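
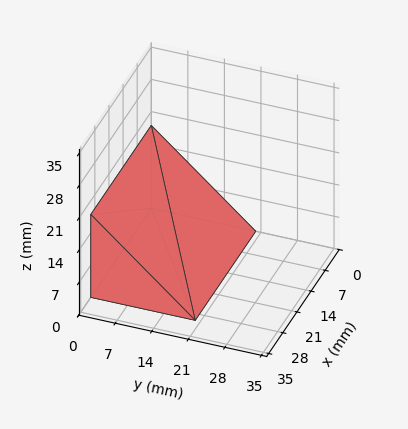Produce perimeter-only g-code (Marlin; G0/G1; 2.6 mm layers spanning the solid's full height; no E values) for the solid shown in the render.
Reading the render: the shape is a wedge (ramp): 30 × 20 mm base, rising to 18 mm along the y=0 edge and sloping linearly to z=0 at y=20 (dimensions read to the nearest mm from the axis ticks). For the g-code, the solid's height is divided into equal slices at the stated Δz and each level perimeter traced with G1 moves after a G0 lift.

; perimeter-only toolpath
G21 ; units = mm
G90 ; absolute positioning
G28 ; home
; layer 1
G0 Z2.6
G0 X0.0 Y0.0
G1 X30.0 Y0.0
G1 X30.0 Y17.1
G1 X0.0 Y17.1
G1 X0.0 Y0.0
; layer 2
G0 Z5.1
G0 X0.0 Y0.0
G1 X30.0 Y0.0
G1 X30.0 Y14.3
G1 X0.0 Y14.3
G1 X0.0 Y0.0
; layer 3
G0 Z7.7
G0 X0.0 Y0.0
G1 X30.0 Y0.0
G1 X30.0 Y11.4
G1 X0.0 Y11.4
G1 X0.0 Y0.0
; layer 4
G0 Z10.3
G0 X0.0 Y0.0
G1 X30.0 Y0.0
G1 X30.0 Y8.6
G1 X0.0 Y8.6
G1 X0.0 Y0.0
; layer 5
G0 Z12.9
G0 X0.0 Y0.0
G1 X30.0 Y0.0
G1 X30.0 Y5.7
G1 X0.0 Y5.7
G1 X0.0 Y0.0
; layer 6
G0 Z15.4
G0 X0.0 Y0.0
G1 X30.0 Y0.0
G1 X30.0 Y2.9
G1 X0.0 Y2.9
G1 X0.0 Y0.0
M2 ; end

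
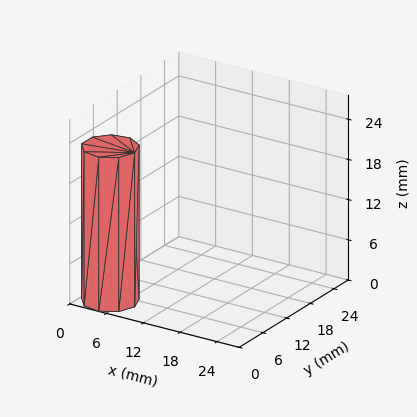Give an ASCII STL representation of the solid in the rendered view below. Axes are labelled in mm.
Reading the render: the shape is a regular 9-sided prism (a cylinder approximated with 9 flat sides), circumscribed radius ≈ 4 mm, height ≈ 23 mm (dimensions read to the nearest mm from the axis ticks). For the STL, each face is triangulated and given an outward normal.

solid part
  facet normal 0.0000 0.0000 -1.0000
    outer loop
      vertex 4.695 7.939 0.000
      vertex 7.064 6.571 0.000
      vertex 8.000 4.000 0.000
    endloop
  endfacet
  facet normal 0.0000 0.0000 -1.0000
    outer loop
      vertex 2.000 7.464 0.000
      vertex 4.695 7.939 0.000
      vertex 8.000 4.000 0.000
    endloop
  endfacet
  facet normal 0.0000 0.0000 -1.0000
    outer loop
      vertex 0.241 5.368 0.000
      vertex 2.000 7.464 0.000
      vertex 8.000 4.000 0.000
    endloop
  endfacet
  facet normal 0.0000 0.0000 -1.0000
    outer loop
      vertex 0.241 2.632 0.000
      vertex 0.241 5.368 0.000
      vertex 8.000 4.000 0.000
    endloop
  endfacet
  facet normal 0.0000 0.0000 -1.0000
    outer loop
      vertex 2.000 0.536 0.000
      vertex 0.241 2.632 0.000
      vertex 8.000 4.000 0.000
    endloop
  endfacet
  facet normal 0.0000 0.0000 -1.0000
    outer loop
      vertex 4.695 0.061 0.000
      vertex 2.000 0.536 0.000
      vertex 8.000 4.000 0.000
    endloop
  endfacet
  facet normal 0.0000 0.0000 -1.0000
    outer loop
      vertex 7.064 1.429 0.000
      vertex 4.695 0.061 0.000
      vertex 8.000 4.000 0.000
    endloop
  endfacet
  facet normal 0.0000 0.0000 1.0000
    outer loop
      vertex 8.000 4.000 23.000
      vertex 7.064 6.571 23.000
      vertex 4.695 7.939 23.000
    endloop
  endfacet
  facet normal 0.0000 0.0000 1.0000
    outer loop
      vertex 8.000 4.000 23.000
      vertex 4.695 7.939 23.000
      vertex 2.000 7.464 23.000
    endloop
  endfacet
  facet normal 0.0000 0.0000 1.0000
    outer loop
      vertex 8.000 4.000 23.000
      vertex 2.000 7.464 23.000
      vertex 0.241 5.368 23.000
    endloop
  endfacet
  facet normal 0.0000 0.0000 1.0000
    outer loop
      vertex 8.000 4.000 23.000
      vertex 0.241 5.368 23.000
      vertex 0.241 2.632 23.000
    endloop
  endfacet
  facet normal 0.0000 0.0000 1.0000
    outer loop
      vertex 8.000 4.000 23.000
      vertex 0.241 2.632 23.000
      vertex 2.000 0.536 23.000
    endloop
  endfacet
  facet normal 0.0000 0.0000 1.0000
    outer loop
      vertex 8.000 4.000 23.000
      vertex 2.000 0.536 23.000
      vertex 4.695 0.061 23.000
    endloop
  endfacet
  facet normal 0.0000 0.0000 1.0000
    outer loop
      vertex 8.000 4.000 23.000
      vertex 4.695 0.061 23.000
      vertex 7.064 1.429 23.000
    endloop
  endfacet
  facet normal 0.9397 0.3421 0.0000
    outer loop
      vertex 8.000 4.000 0.000
      vertex 7.064 6.571 0.000
      vertex 7.064 6.571 23.000
    endloop
  endfacet
  facet normal 0.9397 0.3421 0.0000
    outer loop
      vertex 8.000 4.000 0.000
      vertex 7.064 6.571 23.000
      vertex 8.000 4.000 23.000
    endloop
  endfacet
  facet normal 0.5001 0.8660 0.0000
    outer loop
      vertex 7.064 6.571 0.000
      vertex 4.695 7.939 0.000
      vertex 4.695 7.939 23.000
    endloop
  endfacet
  facet normal 0.5001 0.8660 0.0000
    outer loop
      vertex 7.064 6.571 0.000
      vertex 4.695 7.939 23.000
      vertex 7.064 6.571 23.000
    endloop
  endfacet
  facet normal -0.1736 0.9848 0.0000
    outer loop
      vertex 4.695 7.939 0.000
      vertex 2.000 7.464 0.000
      vertex 2.000 7.464 23.000
    endloop
  endfacet
  facet normal -0.1736 0.9848 0.0000
    outer loop
      vertex 4.695 7.939 0.000
      vertex 2.000 7.464 23.000
      vertex 4.695 7.939 23.000
    endloop
  endfacet
  facet normal -0.7660 0.6428 0.0000
    outer loop
      vertex 2.000 7.464 0.000
      vertex 0.241 5.368 0.000
      vertex 0.241 5.368 23.000
    endloop
  endfacet
  facet normal -0.7660 0.6428 0.0000
    outer loop
      vertex 2.000 7.464 0.000
      vertex 0.241 5.368 23.000
      vertex 2.000 7.464 23.000
    endloop
  endfacet
  facet normal -1.0000 0.0000 0.0000
    outer loop
      vertex 0.241 5.368 0.000
      vertex 0.241 2.632 0.000
      vertex 0.241 2.632 23.000
    endloop
  endfacet
  facet normal -1.0000 0.0000 0.0000
    outer loop
      vertex 0.241 5.368 0.000
      vertex 0.241 2.632 23.000
      vertex 0.241 5.368 23.000
    endloop
  endfacet
  facet normal -0.7660 -0.6428 0.0000
    outer loop
      vertex 0.241 2.632 0.000
      vertex 2.000 0.536 0.000
      vertex 2.000 0.536 23.000
    endloop
  endfacet
  facet normal -0.7660 -0.6428 0.0000
    outer loop
      vertex 0.241 2.632 0.000
      vertex 2.000 0.536 23.000
      vertex 0.241 2.632 23.000
    endloop
  endfacet
  facet normal -0.1736 -0.9848 0.0000
    outer loop
      vertex 2.000 0.536 0.000
      vertex 4.695 0.061 0.000
      vertex 4.695 0.061 23.000
    endloop
  endfacet
  facet normal -0.1736 -0.9848 0.0000
    outer loop
      vertex 2.000 0.536 0.000
      vertex 4.695 0.061 23.000
      vertex 2.000 0.536 23.000
    endloop
  endfacet
  facet normal 0.5001 -0.8660 0.0000
    outer loop
      vertex 4.695 0.061 0.000
      vertex 7.064 1.429 0.000
      vertex 7.064 1.429 23.000
    endloop
  endfacet
  facet normal 0.5001 -0.8660 0.0000
    outer loop
      vertex 4.695 0.061 0.000
      vertex 7.064 1.429 23.000
      vertex 4.695 0.061 23.000
    endloop
  endfacet
  facet normal 0.9397 -0.3421 0.0000
    outer loop
      vertex 7.064 1.429 0.000
      vertex 8.000 4.000 0.000
      vertex 8.000 4.000 23.000
    endloop
  endfacet
  facet normal 0.9397 -0.3421 0.0000
    outer loop
      vertex 7.064 1.429 0.000
      vertex 8.000 4.000 23.000
      vertex 7.064 1.429 23.000
    endloop
  endfacet
endsolid part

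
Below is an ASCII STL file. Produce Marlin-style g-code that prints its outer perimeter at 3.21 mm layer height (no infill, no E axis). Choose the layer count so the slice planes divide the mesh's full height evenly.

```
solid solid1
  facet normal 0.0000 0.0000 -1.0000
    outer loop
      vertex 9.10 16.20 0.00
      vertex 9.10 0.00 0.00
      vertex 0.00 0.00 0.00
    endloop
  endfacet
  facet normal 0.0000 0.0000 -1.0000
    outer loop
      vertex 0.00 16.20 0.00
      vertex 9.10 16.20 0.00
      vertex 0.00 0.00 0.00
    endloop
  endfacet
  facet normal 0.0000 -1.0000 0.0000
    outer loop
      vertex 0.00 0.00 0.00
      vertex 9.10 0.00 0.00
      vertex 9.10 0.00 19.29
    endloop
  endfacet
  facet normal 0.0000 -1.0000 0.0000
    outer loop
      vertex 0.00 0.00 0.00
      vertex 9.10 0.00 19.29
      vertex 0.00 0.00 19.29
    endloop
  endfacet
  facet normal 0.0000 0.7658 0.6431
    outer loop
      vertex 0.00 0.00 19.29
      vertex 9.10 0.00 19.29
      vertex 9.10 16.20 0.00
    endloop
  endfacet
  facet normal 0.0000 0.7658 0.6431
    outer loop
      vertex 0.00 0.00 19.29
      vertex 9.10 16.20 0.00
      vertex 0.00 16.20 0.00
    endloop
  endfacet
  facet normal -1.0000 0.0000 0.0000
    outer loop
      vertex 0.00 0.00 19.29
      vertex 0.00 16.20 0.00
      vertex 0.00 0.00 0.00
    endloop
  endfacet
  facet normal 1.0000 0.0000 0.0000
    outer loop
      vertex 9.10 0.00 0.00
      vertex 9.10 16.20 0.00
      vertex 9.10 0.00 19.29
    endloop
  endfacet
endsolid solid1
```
; perimeter-only toolpath
G21 ; units = mm
G90 ; absolute positioning
G28 ; home
; layer 1
G0 Z3.21
G0 X0.00 Y0.00
G1 X9.10 Y0.00
G1 X9.10 Y13.50
G1 X0.00 Y13.50
G1 X0.00 Y0.00
; layer 2
G0 Z6.43
G0 X0.00 Y0.00
G1 X9.10 Y0.00
G1 X9.10 Y10.80
G1 X0.00 Y10.80
G1 X0.00 Y0.00
; layer 3
G0 Z9.64
G0 X0.00 Y0.00
G1 X9.10 Y0.00
G1 X9.10 Y8.10
G1 X0.00 Y8.10
G1 X0.00 Y0.00
; layer 4
G0 Z12.86
G0 X0.00 Y0.00
G1 X9.10 Y0.00
G1 X9.10 Y5.40
G1 X0.00 Y5.40
G1 X0.00 Y0.00
; layer 5
G0 Z16.07
G0 X0.00 Y0.00
G1 X9.10 Y0.00
G1 X9.10 Y2.70
G1 X0.00 Y2.70
G1 X0.00 Y0.00
M2 ; end

The solid is a wedge (ramp): 9.1 × 16.2 mm base, rising to 19.3 mm along the y=0 edge and sloping linearly to z=0 at y=16.2. Slicing at Δz = 3.21 mm — 6 equal slices spanning the solid's height, so layer i sits at z = i·h/6 — gives 5 non-empty perimeters. Each is a 4-segment closed polygon; G0 lifts to the layer z and rapids to the start vertex, then G1 traces the edges. The cross-section shrinks linearly with z (the slice at the apex is degenerate and omitted).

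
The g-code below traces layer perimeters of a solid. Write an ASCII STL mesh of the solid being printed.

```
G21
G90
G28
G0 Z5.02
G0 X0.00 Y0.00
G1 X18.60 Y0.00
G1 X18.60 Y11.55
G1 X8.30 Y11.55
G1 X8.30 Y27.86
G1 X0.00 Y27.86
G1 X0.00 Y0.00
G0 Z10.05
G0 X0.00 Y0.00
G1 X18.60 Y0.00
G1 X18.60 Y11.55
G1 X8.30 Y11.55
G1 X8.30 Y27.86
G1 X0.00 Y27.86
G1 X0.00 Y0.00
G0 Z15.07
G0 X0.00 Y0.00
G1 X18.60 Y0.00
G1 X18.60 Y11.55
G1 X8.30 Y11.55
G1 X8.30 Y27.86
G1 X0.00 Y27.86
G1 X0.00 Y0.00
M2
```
solid part
  facet normal 0.0000 0.0000 -1.0000
    outer loop
      vertex 18.60 11.55 0.00
      vertex 18.60 0.00 0.00
      vertex 0.00 0.00 0.00
    endloop
  endfacet
  facet normal 0.0000 0.0000 -1.0000
    outer loop
      vertex 8.30 11.55 0.00
      vertex 18.60 11.55 0.00
      vertex 0.00 0.00 0.00
    endloop
  endfacet
  facet normal 0.0000 0.0000 -1.0000
    outer loop
      vertex 8.30 27.86 0.00
      vertex 8.30 11.55 0.00
      vertex 0.00 0.00 0.00
    endloop
  endfacet
  facet normal 0.0000 0.0000 -1.0000
    outer loop
      vertex 0.00 27.86 0.00
      vertex 8.30 27.86 0.00
      vertex 0.00 0.00 0.00
    endloop
  endfacet
  facet normal 0.0000 0.0000 1.0000
    outer loop
      vertex 0.00 0.00 15.07
      vertex 18.60 0.00 15.07
      vertex 18.60 11.55 15.07
    endloop
  endfacet
  facet normal 0.0000 0.0000 1.0000
    outer loop
      vertex 0.00 0.00 15.07
      vertex 18.60 11.55 15.07
      vertex 8.30 11.55 15.07
    endloop
  endfacet
  facet normal 0.0000 0.0000 1.0000
    outer loop
      vertex 0.00 0.00 15.07
      vertex 8.30 11.55 15.07
      vertex 8.30 27.86 15.07
    endloop
  endfacet
  facet normal 0.0000 0.0000 1.0000
    outer loop
      vertex 0.00 0.00 15.07
      vertex 8.30 27.86 15.07
      vertex 0.00 27.86 15.07
    endloop
  endfacet
  facet normal 0.0000 -1.0000 0.0000
    outer loop
      vertex 0.00 0.00 0.00
      vertex 18.60 0.00 0.00
      vertex 18.60 0.00 15.07
    endloop
  endfacet
  facet normal 0.0000 -1.0000 0.0000
    outer loop
      vertex 0.00 0.00 0.00
      vertex 18.60 0.00 15.07
      vertex 0.00 0.00 15.07
    endloop
  endfacet
  facet normal 1.0000 0.0000 0.0000
    outer loop
      vertex 18.60 0.00 0.00
      vertex 18.60 11.55 0.00
      vertex 18.60 11.55 15.07
    endloop
  endfacet
  facet normal 1.0000 0.0000 0.0000
    outer loop
      vertex 18.60 0.00 0.00
      vertex 18.60 11.55 15.07
      vertex 18.60 0.00 15.07
    endloop
  endfacet
  facet normal 0.0000 1.0000 0.0000
    outer loop
      vertex 18.60 11.55 0.00
      vertex 8.30 11.55 0.00
      vertex 8.30 11.55 15.07
    endloop
  endfacet
  facet normal 0.0000 1.0000 0.0000
    outer loop
      vertex 18.60 11.55 0.00
      vertex 8.30 11.55 15.07
      vertex 18.60 11.55 15.07
    endloop
  endfacet
  facet normal 1.0000 0.0000 0.0000
    outer loop
      vertex 8.30 11.55 0.00
      vertex 8.30 27.86 0.00
      vertex 8.30 27.86 15.07
    endloop
  endfacet
  facet normal 1.0000 0.0000 0.0000
    outer loop
      vertex 8.30 11.55 0.00
      vertex 8.30 27.86 15.07
      vertex 8.30 11.55 15.07
    endloop
  endfacet
  facet normal 0.0000 1.0000 0.0000
    outer loop
      vertex 8.30 27.86 0.00
      vertex 0.00 27.86 0.00
      vertex 0.00 27.86 15.07
    endloop
  endfacet
  facet normal 0.0000 1.0000 0.0000
    outer loop
      vertex 8.30 27.86 0.00
      vertex 0.00 27.86 15.07
      vertex 8.30 27.86 15.07
    endloop
  endfacet
  facet normal -1.0000 0.0000 0.0000
    outer loop
      vertex 0.00 27.86 0.00
      vertex 0.00 0.00 0.00
      vertex 0.00 0.00 15.07
    endloop
  endfacet
  facet normal -1.0000 0.0000 0.0000
    outer loop
      vertex 0.00 27.86 0.00
      vertex 0.00 0.00 15.07
      vertex 0.00 27.86 15.07
    endloop
  endfacet
endsolid part

The G0 Z moves step by Δz≈5.02 mm. Every layer's G1 loop is the same polygon, so the solid is a straight extrusion of it from z=0 to z≈15.1. Closing with flat bottom and top caps and triangulating gives 20 facets — an L-shaped prism: outer 18.6 × 27.9 mm, arm thicknesses ≈ 11.6 mm (horizontal) and 8.3 mm (vertical), extruded 15.1 mm in z.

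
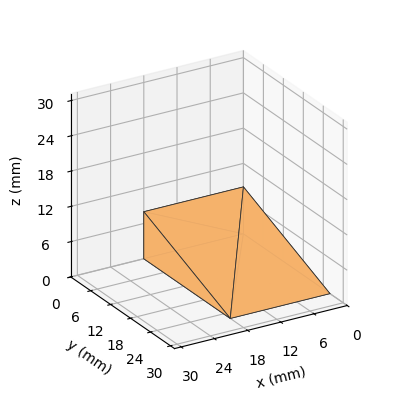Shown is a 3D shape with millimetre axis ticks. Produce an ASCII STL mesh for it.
Reading the render: the shape is a wedge (ramp): 18 × 26 mm base, rising to 8 mm along the y=0 edge and sloping linearly to z=0 at y=26 (dimensions read to the nearest mm from the axis ticks). For the STL, each face is triangulated and given an outward normal.

solid part
  facet normal 0.0000 0.0000 -1.0000
    outer loop
      vertex 18.000 26.000 0.000
      vertex 18.000 0.000 0.000
      vertex 0.000 0.000 0.000
    endloop
  endfacet
  facet normal 0.0000 0.0000 -1.0000
    outer loop
      vertex 0.000 26.000 0.000
      vertex 18.000 26.000 0.000
      vertex 0.000 0.000 0.000
    endloop
  endfacet
  facet normal 0.0000 -1.0000 0.0000
    outer loop
      vertex 0.000 0.000 0.000
      vertex 18.000 0.000 0.000
      vertex 18.000 0.000 8.000
    endloop
  endfacet
  facet normal 0.0000 -1.0000 0.0000
    outer loop
      vertex 0.000 0.000 0.000
      vertex 18.000 0.000 8.000
      vertex 0.000 0.000 8.000
    endloop
  endfacet
  facet normal 0.0000 0.2941 0.9558
    outer loop
      vertex 0.000 0.000 8.000
      vertex 18.000 0.000 8.000
      vertex 18.000 26.000 0.000
    endloop
  endfacet
  facet normal 0.0000 0.2941 0.9558
    outer loop
      vertex 0.000 0.000 8.000
      vertex 18.000 26.000 0.000
      vertex 0.000 26.000 0.000
    endloop
  endfacet
  facet normal -1.0000 0.0000 0.0000
    outer loop
      vertex 0.000 0.000 8.000
      vertex 0.000 26.000 0.000
      vertex 0.000 0.000 0.000
    endloop
  endfacet
  facet normal 1.0000 0.0000 0.0000
    outer loop
      vertex 18.000 0.000 0.000
      vertex 18.000 26.000 0.000
      vertex 18.000 0.000 8.000
    endloop
  endfacet
endsolid part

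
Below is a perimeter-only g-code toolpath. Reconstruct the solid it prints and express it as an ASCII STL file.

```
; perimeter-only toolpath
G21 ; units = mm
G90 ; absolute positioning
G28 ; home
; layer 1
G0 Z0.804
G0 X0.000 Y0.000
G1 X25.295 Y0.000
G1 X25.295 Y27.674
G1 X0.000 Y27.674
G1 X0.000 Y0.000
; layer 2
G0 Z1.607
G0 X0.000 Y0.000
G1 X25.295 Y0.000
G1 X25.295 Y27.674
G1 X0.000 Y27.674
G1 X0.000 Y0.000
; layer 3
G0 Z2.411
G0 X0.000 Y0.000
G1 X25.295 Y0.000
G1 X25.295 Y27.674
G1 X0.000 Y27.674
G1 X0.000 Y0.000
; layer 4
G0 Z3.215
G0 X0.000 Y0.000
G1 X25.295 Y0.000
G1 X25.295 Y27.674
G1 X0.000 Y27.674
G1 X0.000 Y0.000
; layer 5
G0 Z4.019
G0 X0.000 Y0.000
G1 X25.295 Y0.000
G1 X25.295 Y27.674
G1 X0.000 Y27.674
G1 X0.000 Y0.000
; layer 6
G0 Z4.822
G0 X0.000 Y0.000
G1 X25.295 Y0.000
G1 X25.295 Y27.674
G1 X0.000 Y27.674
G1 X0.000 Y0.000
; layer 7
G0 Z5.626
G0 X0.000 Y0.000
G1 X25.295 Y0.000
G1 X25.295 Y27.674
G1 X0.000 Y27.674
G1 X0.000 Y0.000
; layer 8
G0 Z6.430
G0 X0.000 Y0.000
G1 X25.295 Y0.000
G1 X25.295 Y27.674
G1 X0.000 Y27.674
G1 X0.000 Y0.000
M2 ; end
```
solid part
  facet normal 0.0000 0.0000 -1.0000
    outer loop
      vertex 25.295 27.674 0.000
      vertex 25.295 0.000 0.000
      vertex 0.000 0.000 0.000
    endloop
  endfacet
  facet normal 0.0000 0.0000 -1.0000
    outer loop
      vertex 0.000 27.674 0.000
      vertex 25.295 27.674 0.000
      vertex 0.000 0.000 0.000
    endloop
  endfacet
  facet normal 0.0000 0.0000 1.0000
    outer loop
      vertex 0.000 0.000 6.430
      vertex 25.295 0.000 6.430
      vertex 25.295 27.674 6.430
    endloop
  endfacet
  facet normal 0.0000 0.0000 1.0000
    outer loop
      vertex 0.000 0.000 6.430
      vertex 25.295 27.674 6.430
      vertex 0.000 27.674 6.430
    endloop
  endfacet
  facet normal 0.0000 -1.0000 0.0000
    outer loop
      vertex 0.000 0.000 0.000
      vertex 25.295 0.000 0.000
      vertex 25.295 0.000 6.430
    endloop
  endfacet
  facet normal 0.0000 -1.0000 0.0000
    outer loop
      vertex 0.000 0.000 0.000
      vertex 25.295 0.000 6.430
      vertex 0.000 0.000 6.430
    endloop
  endfacet
  facet normal 0.0000 1.0000 0.0000
    outer loop
      vertex 25.295 27.674 6.430
      vertex 25.295 27.674 0.000
      vertex 0.000 27.674 0.000
    endloop
  endfacet
  facet normal 0.0000 1.0000 0.0000
    outer loop
      vertex 0.000 27.674 6.430
      vertex 25.295 27.674 6.430
      vertex 0.000 27.674 0.000
    endloop
  endfacet
  facet normal -1.0000 0.0000 0.0000
    outer loop
      vertex 0.000 27.674 6.430
      vertex 0.000 27.674 0.000
      vertex 0.000 0.000 0.000
    endloop
  endfacet
  facet normal -1.0000 0.0000 0.0000
    outer loop
      vertex 0.000 0.000 6.430
      vertex 0.000 27.674 6.430
      vertex 0.000 0.000 0.000
    endloop
  endfacet
  facet normal 1.0000 0.0000 0.0000
    outer loop
      vertex 25.295 0.000 0.000
      vertex 25.295 27.674 0.000
      vertex 25.295 27.674 6.430
    endloop
  endfacet
  facet normal 1.0000 0.0000 0.0000
    outer loop
      vertex 25.295 0.000 0.000
      vertex 25.295 27.674 6.430
      vertex 25.295 0.000 6.430
    endloop
  endfacet
endsolid part

The G0 Z moves step by Δz≈0.804 mm. Every layer's G1 loop is the same polygon, so the solid is a straight extrusion of it from z=0 to z≈6.43. Closing with flat bottom and top caps and triangulating gives 12 facets — a rectangular box, roughly 25.3 × 27.7 mm footprint and 6.43 mm tall.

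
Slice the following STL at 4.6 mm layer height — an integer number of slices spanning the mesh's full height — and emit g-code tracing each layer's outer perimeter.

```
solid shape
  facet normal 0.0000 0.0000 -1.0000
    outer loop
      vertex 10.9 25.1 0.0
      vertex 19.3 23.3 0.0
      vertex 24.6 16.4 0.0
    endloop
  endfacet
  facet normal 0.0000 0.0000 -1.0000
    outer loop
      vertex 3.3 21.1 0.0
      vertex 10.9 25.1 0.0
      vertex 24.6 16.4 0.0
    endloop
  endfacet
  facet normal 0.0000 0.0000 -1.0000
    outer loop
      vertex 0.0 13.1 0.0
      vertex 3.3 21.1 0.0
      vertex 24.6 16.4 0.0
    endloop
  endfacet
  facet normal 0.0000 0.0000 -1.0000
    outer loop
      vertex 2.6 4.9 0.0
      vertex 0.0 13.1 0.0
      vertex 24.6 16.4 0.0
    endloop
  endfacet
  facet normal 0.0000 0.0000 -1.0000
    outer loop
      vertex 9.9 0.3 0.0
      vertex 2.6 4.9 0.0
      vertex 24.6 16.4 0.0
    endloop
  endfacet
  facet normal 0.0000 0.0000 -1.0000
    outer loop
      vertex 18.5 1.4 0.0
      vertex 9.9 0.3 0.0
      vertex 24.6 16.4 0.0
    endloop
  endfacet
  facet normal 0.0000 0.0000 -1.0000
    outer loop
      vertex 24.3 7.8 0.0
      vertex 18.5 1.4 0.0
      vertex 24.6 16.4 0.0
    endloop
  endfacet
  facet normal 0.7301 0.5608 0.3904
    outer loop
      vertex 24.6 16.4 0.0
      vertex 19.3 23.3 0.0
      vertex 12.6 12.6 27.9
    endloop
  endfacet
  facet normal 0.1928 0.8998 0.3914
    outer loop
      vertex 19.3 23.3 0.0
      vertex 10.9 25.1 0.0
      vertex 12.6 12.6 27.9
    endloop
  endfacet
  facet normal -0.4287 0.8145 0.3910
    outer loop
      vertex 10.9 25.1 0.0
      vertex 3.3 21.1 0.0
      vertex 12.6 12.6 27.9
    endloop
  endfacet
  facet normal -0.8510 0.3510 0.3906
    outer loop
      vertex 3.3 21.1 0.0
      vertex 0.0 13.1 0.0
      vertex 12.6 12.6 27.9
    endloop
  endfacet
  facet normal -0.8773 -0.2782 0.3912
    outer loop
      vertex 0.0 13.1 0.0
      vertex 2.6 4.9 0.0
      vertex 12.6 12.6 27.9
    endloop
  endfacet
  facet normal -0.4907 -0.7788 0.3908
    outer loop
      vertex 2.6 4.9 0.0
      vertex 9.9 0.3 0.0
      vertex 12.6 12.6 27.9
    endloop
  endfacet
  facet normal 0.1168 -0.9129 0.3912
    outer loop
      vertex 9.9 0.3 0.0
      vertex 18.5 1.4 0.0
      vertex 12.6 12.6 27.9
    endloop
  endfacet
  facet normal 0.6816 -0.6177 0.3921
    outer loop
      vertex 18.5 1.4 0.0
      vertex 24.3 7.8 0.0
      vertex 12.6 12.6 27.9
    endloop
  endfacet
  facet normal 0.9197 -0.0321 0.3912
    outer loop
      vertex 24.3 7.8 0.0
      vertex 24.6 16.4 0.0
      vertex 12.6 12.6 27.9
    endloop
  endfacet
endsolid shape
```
; perimeter-only toolpath
G21 ; units = mm
G90 ; absolute positioning
G28 ; home
; layer 1
G0 Z4.6
G0 X22.6 Y15.8
G1 X18.2 Y21.5
G1 X11.2 Y23.0
G1 X4.8 Y19.7
G1 X2.1 Y13.0
G1 X4.3 Y6.2
G1 X10.3 Y2.3
G1 X17.5 Y3.3
G1 X22.4 Y8.6
G1 X22.6 Y15.8
; layer 2
G0 Z9.3
G0 X20.6 Y15.1
G1 X17.1 Y19.7
G1 X11.5 Y20.9
G1 X6.4 Y18.3
G1 X4.2 Y12.9
G1 X5.9 Y7.5
G1 X10.8 Y4.4
G1 X16.5 Y5.1
G1 X20.4 Y9.4
G1 X20.6 Y15.1
; layer 3
G0 Z13.9
G0 X18.6 Y14.5
G1 X15.9 Y17.9
G1 X11.8 Y18.9
G1 X7.9 Y16.9
G1 X6.3 Y12.8
G1 X7.6 Y8.8
G1 X11.2 Y6.5
G1 X15.6 Y7.0
G1 X18.4 Y10.2
G1 X18.6 Y14.5
; layer 4
G0 Z18.6
G0 X16.6 Y13.9
G1 X14.8 Y16.2
G1 X12.0 Y16.8
G1 X9.5 Y15.4
G1 X8.4 Y12.8
G1 X9.3 Y10.0
G1 X11.7 Y8.5
G1 X14.6 Y8.9
G1 X16.5 Y11.0
G1 X16.6 Y13.9
; layer 5
G0 Z23.2
G0 X14.6 Y13.2
G1 X13.7 Y14.4
G1 X12.3 Y14.7
G1 X11.0 Y14.0
G1 X10.5 Y12.7
G1 X10.9 Y11.3
G1 X12.1 Y10.5
G1 X13.6 Y10.7
G1 X14.6 Y11.8
G1 X14.6 Y13.2
M2 ; end

The solid is a regular 9-sided pyramid, base circumscribed radius ≈ 12.6 mm, apex at z ≈ 27.9 mm. Slicing at Δz = 4.6 mm — 6 equal slices spanning the solid's height, so layer i sits at z = i·h/6 — gives 5 non-empty perimeters. Each is a 9-segment closed polygon; G0 lifts to the layer z and rapids to the start vertex, then G1 traces the edges. The cross-section shrinks linearly with z (the slice at the apex is degenerate and omitted).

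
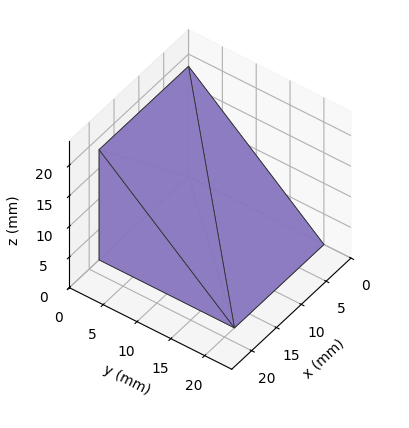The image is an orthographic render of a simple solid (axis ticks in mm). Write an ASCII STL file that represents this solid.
Reading the render: the shape is a wedge (ramp): 18 × 20 mm base, rising to 18 mm along the y=0 edge and sloping linearly to z=0 at y=20 (dimensions read to the nearest mm from the axis ticks). For the STL, each face is triangulated and given an outward normal.

solid part
  facet normal 0.0000 0.0000 -1.0000
    outer loop
      vertex 18.000 20.000 0.000
      vertex 18.000 0.000 0.000
      vertex 0.000 0.000 0.000
    endloop
  endfacet
  facet normal 0.0000 0.0000 -1.0000
    outer loop
      vertex 0.000 20.000 0.000
      vertex 18.000 20.000 0.000
      vertex 0.000 0.000 0.000
    endloop
  endfacet
  facet normal 0.0000 -1.0000 0.0000
    outer loop
      vertex 0.000 0.000 0.000
      vertex 18.000 0.000 0.000
      vertex 18.000 0.000 18.000
    endloop
  endfacet
  facet normal 0.0000 -1.0000 0.0000
    outer loop
      vertex 0.000 0.000 0.000
      vertex 18.000 0.000 18.000
      vertex 0.000 0.000 18.000
    endloop
  endfacet
  facet normal 0.0000 0.6690 0.7433
    outer loop
      vertex 0.000 0.000 18.000
      vertex 18.000 0.000 18.000
      vertex 18.000 20.000 0.000
    endloop
  endfacet
  facet normal 0.0000 0.6690 0.7433
    outer loop
      vertex 0.000 0.000 18.000
      vertex 18.000 20.000 0.000
      vertex 0.000 20.000 0.000
    endloop
  endfacet
  facet normal -1.0000 0.0000 0.0000
    outer loop
      vertex 0.000 0.000 18.000
      vertex 0.000 20.000 0.000
      vertex 0.000 0.000 0.000
    endloop
  endfacet
  facet normal 1.0000 0.0000 0.0000
    outer loop
      vertex 18.000 0.000 0.000
      vertex 18.000 20.000 0.000
      vertex 18.000 0.000 18.000
    endloop
  endfacet
endsolid part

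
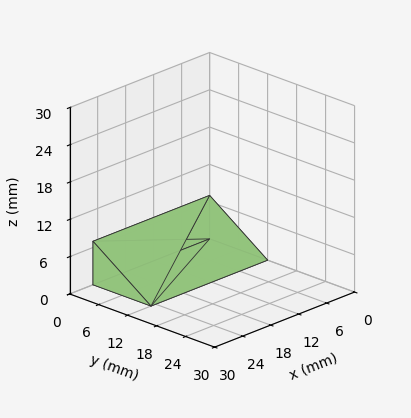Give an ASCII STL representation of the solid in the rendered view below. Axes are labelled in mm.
Reading the render: the shape is a wedge (ramp): 25 × 12 mm base, rising to 7 mm along the y=0 edge and sloping linearly to z=0 at y=12 (dimensions read to the nearest mm from the axis ticks). For the STL, each face is triangulated and given an outward normal.

solid part
  facet normal 0.0000 0.0000 -1.0000
    outer loop
      vertex 25.00 12.00 0.00
      vertex 25.00 0.00 0.00
      vertex 0.00 0.00 0.00
    endloop
  endfacet
  facet normal 0.0000 0.0000 -1.0000
    outer loop
      vertex 0.00 12.00 0.00
      vertex 25.00 12.00 0.00
      vertex 0.00 0.00 0.00
    endloop
  endfacet
  facet normal 0.0000 -1.0000 0.0000
    outer loop
      vertex 0.00 0.00 0.00
      vertex 25.00 0.00 0.00
      vertex 25.00 0.00 7.00
    endloop
  endfacet
  facet normal 0.0000 -1.0000 0.0000
    outer loop
      vertex 0.00 0.00 0.00
      vertex 25.00 0.00 7.00
      vertex 0.00 0.00 7.00
    endloop
  endfacet
  facet normal 0.0000 0.5039 0.8638
    outer loop
      vertex 0.00 0.00 7.00
      vertex 25.00 0.00 7.00
      vertex 25.00 12.00 0.00
    endloop
  endfacet
  facet normal 0.0000 0.5039 0.8638
    outer loop
      vertex 0.00 0.00 7.00
      vertex 25.00 12.00 0.00
      vertex 0.00 12.00 0.00
    endloop
  endfacet
  facet normal -1.0000 0.0000 0.0000
    outer loop
      vertex 0.00 0.00 7.00
      vertex 0.00 12.00 0.00
      vertex 0.00 0.00 0.00
    endloop
  endfacet
  facet normal 1.0000 0.0000 0.0000
    outer loop
      vertex 25.00 0.00 0.00
      vertex 25.00 12.00 0.00
      vertex 25.00 0.00 7.00
    endloop
  endfacet
endsolid part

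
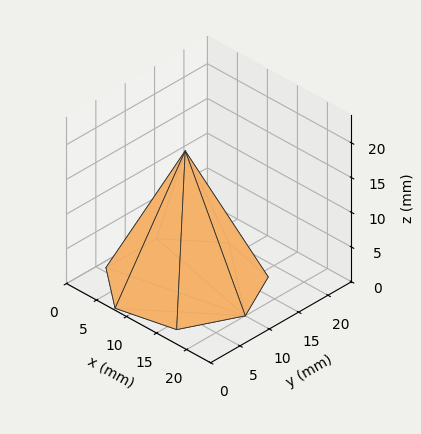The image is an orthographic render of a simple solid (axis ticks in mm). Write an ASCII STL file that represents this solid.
Reading the render: the shape is a regular 7-sided pyramid, base circumscribed radius ≈ 10 mm, apex at z ≈ 19 mm (dimensions read to the nearest mm from the axis ticks). For the STL, each face is triangulated and given an outward normal.

solid part
  facet normal 0.0000 0.0000 -1.0000
    outer loop
      vertex 7.8 19.7 0.0
      vertex 16.2 17.8 0.0
      vertex 20.0 10.0 0.0
    endloop
  endfacet
  facet normal 0.0000 0.0000 -1.0000
    outer loop
      vertex 1.0 14.3 0.0
      vertex 7.8 19.7 0.0
      vertex 20.0 10.0 0.0
    endloop
  endfacet
  facet normal 0.0000 0.0000 -1.0000
    outer loop
      vertex 1.0 5.7 0.0
      vertex 1.0 14.3 0.0
      vertex 20.0 10.0 0.0
    endloop
  endfacet
  facet normal 0.0000 0.0000 -1.0000
    outer loop
      vertex 7.8 0.3 0.0
      vertex 1.0 5.7 0.0
      vertex 20.0 10.0 0.0
    endloop
  endfacet
  facet normal 0.0000 0.0000 -1.0000
    outer loop
      vertex 16.2 2.2 0.0
      vertex 7.8 0.3 0.0
      vertex 20.0 10.0 0.0
    endloop
  endfacet
  facet normal 0.8126 0.3959 0.4277
    outer loop
      vertex 20.0 10.0 0.0
      vertex 16.2 17.8 0.0
      vertex 10.0 10.0 19.0
    endloop
  endfacet
  facet normal 0.1995 0.8819 0.4271
    outer loop
      vertex 16.2 17.8 0.0
      vertex 7.8 19.7 0.0
      vertex 10.0 10.0 19.0
    endloop
  endfacet
  facet normal -0.5624 0.7082 0.4267
    outer loop
      vertex 7.8 19.7 0.0
      vertex 1.0 14.3 0.0
      vertex 10.0 10.0 19.0
    endloop
  endfacet
  facet normal -0.9037 0.0000 0.4281
    outer loop
      vertex 1.0 14.3 0.0
      vertex 1.0 5.7 0.0
      vertex 10.0 10.0 19.0
    endloop
  endfacet
  facet normal -0.5624 -0.7082 0.4267
    outer loop
      vertex 1.0 5.7 0.0
      vertex 7.8 0.3 0.0
      vertex 10.0 10.0 19.0
    endloop
  endfacet
  facet normal 0.1995 -0.8819 0.4271
    outer loop
      vertex 7.8 0.3 0.0
      vertex 16.2 2.2 0.0
      vertex 10.0 10.0 19.0
    endloop
  endfacet
  facet normal 0.8126 -0.3959 0.4277
    outer loop
      vertex 16.2 2.2 0.0
      vertex 20.0 10.0 0.0
      vertex 10.0 10.0 19.0
    endloop
  endfacet
endsolid part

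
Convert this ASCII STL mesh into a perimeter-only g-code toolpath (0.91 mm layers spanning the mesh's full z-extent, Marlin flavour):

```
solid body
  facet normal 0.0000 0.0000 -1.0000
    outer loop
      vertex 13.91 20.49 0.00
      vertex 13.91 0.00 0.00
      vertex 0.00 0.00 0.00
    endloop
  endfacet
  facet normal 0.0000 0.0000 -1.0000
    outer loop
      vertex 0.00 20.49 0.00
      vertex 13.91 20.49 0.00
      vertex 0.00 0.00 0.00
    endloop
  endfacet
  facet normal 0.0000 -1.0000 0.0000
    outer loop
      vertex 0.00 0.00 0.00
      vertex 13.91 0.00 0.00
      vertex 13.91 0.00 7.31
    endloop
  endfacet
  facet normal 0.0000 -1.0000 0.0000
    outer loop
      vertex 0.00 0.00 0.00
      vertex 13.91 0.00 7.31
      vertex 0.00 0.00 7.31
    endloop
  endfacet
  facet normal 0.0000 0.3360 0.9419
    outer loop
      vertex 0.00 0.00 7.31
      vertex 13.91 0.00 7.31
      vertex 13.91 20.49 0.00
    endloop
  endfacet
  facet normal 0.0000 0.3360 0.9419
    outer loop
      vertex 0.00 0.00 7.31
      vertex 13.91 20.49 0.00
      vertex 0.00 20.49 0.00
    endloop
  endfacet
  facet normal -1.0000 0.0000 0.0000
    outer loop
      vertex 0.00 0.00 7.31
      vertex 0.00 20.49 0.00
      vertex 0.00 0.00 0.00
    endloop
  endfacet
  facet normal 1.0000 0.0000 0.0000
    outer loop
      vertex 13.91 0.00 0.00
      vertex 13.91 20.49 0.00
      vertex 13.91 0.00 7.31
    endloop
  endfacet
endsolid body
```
; perimeter-only toolpath
G21 ; units = mm
G90 ; absolute positioning
G28 ; home
; layer 1
G0 Z0.91
G0 X0.00 Y0.00
G1 X13.91 Y0.00
G1 X13.91 Y17.93
G1 X0.00 Y17.93
G1 X0.00 Y0.00
; layer 2
G0 Z1.83
G0 X0.00 Y0.00
G1 X13.91 Y0.00
G1 X13.91 Y15.37
G1 X0.00 Y15.37
G1 X0.00 Y0.00
; layer 3
G0 Z2.74
G0 X0.00 Y0.00
G1 X13.91 Y0.00
G1 X13.91 Y12.81
G1 X0.00 Y12.81
G1 X0.00 Y0.00
; layer 4
G0 Z3.65
G0 X0.00 Y0.00
G1 X13.91 Y0.00
G1 X13.91 Y10.24
G1 X0.00 Y10.24
G1 X0.00 Y0.00
; layer 5
G0 Z4.57
G0 X0.00 Y0.00
G1 X13.91 Y0.00
G1 X13.91 Y7.68
G1 X0.00 Y7.68
G1 X0.00 Y0.00
; layer 6
G0 Z5.48
G0 X0.00 Y0.00
G1 X13.91 Y0.00
G1 X13.91 Y5.12
G1 X0.00 Y5.12
G1 X0.00 Y0.00
; layer 7
G0 Z6.40
G0 X0.00 Y0.00
G1 X13.91 Y0.00
G1 X13.91 Y2.56
G1 X0.00 Y2.56
G1 X0.00 Y0.00
M2 ; end

The solid is a wedge (ramp): 13.9 × 20.5 mm base, rising to 7.31 mm along the y=0 edge and sloping linearly to z=0 at y=20.5. Slicing at Δz = 0.91 mm — 8 equal slices spanning the solid's height, so layer i sits at z = i·h/8 — gives 7 non-empty perimeters. Each is a 4-segment closed polygon; G0 lifts to the layer z and rapids to the start vertex, then G1 traces the edges. The cross-section shrinks linearly with z (the slice at the apex is degenerate and omitted).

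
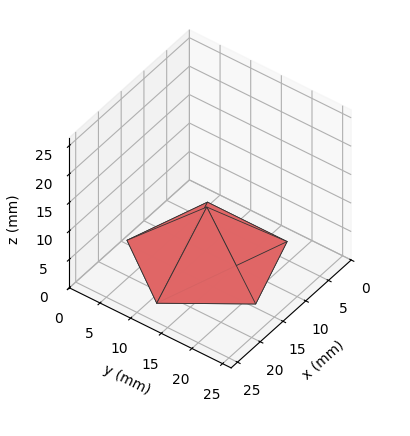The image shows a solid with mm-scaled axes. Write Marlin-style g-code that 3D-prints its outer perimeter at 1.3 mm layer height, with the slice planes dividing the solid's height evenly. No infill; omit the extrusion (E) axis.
Reading the render: the shape is a regular 5-sided pyramid, base circumscribed radius ≈ 11 mm, apex at z ≈ 9 mm (dimensions read to the nearest mm from the axis ticks). For the g-code, the solid's height is divided into equal slices at the stated Δz and each level perimeter traced with G1 moves after a G0 lift.

; perimeter-only toolpath
G21 ; units = mm
G90 ; absolute positioning
G28 ; home
; layer 1
G0 Z1.3
G0 X20.4 Y11.0
G1 X13.9 Y20.0
G1 X3.4 Y16.6
G1 X3.4 Y5.4
G1 X13.9 Y2.0
G1 X20.4 Y11.0
; layer 2
G0 Z2.6
G0 X18.9 Y11.0
G1 X13.4 Y18.5
G1 X4.6 Y15.6
G1 X4.6 Y6.4
G1 X13.4 Y3.5
G1 X18.9 Y11.0
; layer 3
G0 Z3.9
G0 X17.3 Y11.0
G1 X12.9 Y17.0
G1 X5.9 Y14.7
G1 X5.9 Y7.3
G1 X12.9 Y5.0
G1 X17.3 Y11.0
; layer 4
G0 Z5.1
G0 X15.7 Y11.0
G1 X12.5 Y15.5
G1 X7.2 Y13.8
G1 X7.2 Y8.2
G1 X12.5 Y6.5
G1 X15.7 Y11.0
; layer 5
G0 Z6.4
G0 X14.1 Y11.0
G1 X12.0 Y14.0
G1 X8.5 Y12.9
G1 X8.5 Y9.1
G1 X12.0 Y8.0
G1 X14.1 Y11.0
; layer 6
G0 Z7.7
G0 X12.6 Y11.0
G1 X11.5 Y12.5
G1 X9.7 Y11.9
G1 X9.7 Y10.1
G1 X11.5 Y9.5
G1 X12.6 Y11.0
M2 ; end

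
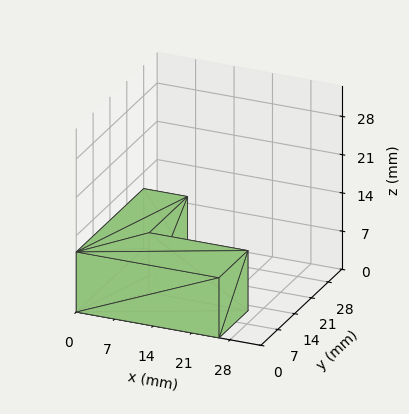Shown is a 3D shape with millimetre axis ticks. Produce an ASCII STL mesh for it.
Reading the render: the shape is an L-shaped prism: outer 26 × 28 mm, arm thicknesses ≈ 12 mm (horizontal) and 8 mm (vertical), extruded 11 mm in z (dimensions read to the nearest mm from the axis ticks). For the STL, each face is triangulated and given an outward normal.

solid part
  facet normal 0.0000 0.0000 -1.0000
    outer loop
      vertex 26.0 12.0 0.0
      vertex 26.0 0.0 0.0
      vertex 0.0 0.0 0.0
    endloop
  endfacet
  facet normal 0.0000 0.0000 -1.0000
    outer loop
      vertex 8.0 12.0 0.0
      vertex 26.0 12.0 0.0
      vertex 0.0 0.0 0.0
    endloop
  endfacet
  facet normal 0.0000 0.0000 -1.0000
    outer loop
      vertex 8.0 28.0 0.0
      vertex 8.0 12.0 0.0
      vertex 0.0 0.0 0.0
    endloop
  endfacet
  facet normal 0.0000 0.0000 -1.0000
    outer loop
      vertex 0.0 28.0 0.0
      vertex 8.0 28.0 0.0
      vertex 0.0 0.0 0.0
    endloop
  endfacet
  facet normal 0.0000 0.0000 1.0000
    outer loop
      vertex 0.0 0.0 11.0
      vertex 26.0 0.0 11.0
      vertex 26.0 12.0 11.0
    endloop
  endfacet
  facet normal 0.0000 0.0000 1.0000
    outer loop
      vertex 0.0 0.0 11.0
      vertex 26.0 12.0 11.0
      vertex 8.0 12.0 11.0
    endloop
  endfacet
  facet normal 0.0000 0.0000 1.0000
    outer loop
      vertex 0.0 0.0 11.0
      vertex 8.0 12.0 11.0
      vertex 8.0 28.0 11.0
    endloop
  endfacet
  facet normal 0.0000 0.0000 1.0000
    outer loop
      vertex 0.0 0.0 11.0
      vertex 8.0 28.0 11.0
      vertex 0.0 28.0 11.0
    endloop
  endfacet
  facet normal 0.0000 -1.0000 0.0000
    outer loop
      vertex 0.0 0.0 0.0
      vertex 26.0 0.0 0.0
      vertex 26.0 0.0 11.0
    endloop
  endfacet
  facet normal 0.0000 -1.0000 0.0000
    outer loop
      vertex 0.0 0.0 0.0
      vertex 26.0 0.0 11.0
      vertex 0.0 0.0 11.0
    endloop
  endfacet
  facet normal 1.0000 0.0000 0.0000
    outer loop
      vertex 26.0 0.0 0.0
      vertex 26.0 12.0 0.0
      vertex 26.0 12.0 11.0
    endloop
  endfacet
  facet normal 1.0000 0.0000 0.0000
    outer loop
      vertex 26.0 0.0 0.0
      vertex 26.0 12.0 11.0
      vertex 26.0 0.0 11.0
    endloop
  endfacet
  facet normal 0.0000 1.0000 0.0000
    outer loop
      vertex 26.0 12.0 0.0
      vertex 8.0 12.0 0.0
      vertex 8.0 12.0 11.0
    endloop
  endfacet
  facet normal 0.0000 1.0000 0.0000
    outer loop
      vertex 26.0 12.0 0.0
      vertex 8.0 12.0 11.0
      vertex 26.0 12.0 11.0
    endloop
  endfacet
  facet normal 1.0000 0.0000 0.0000
    outer loop
      vertex 8.0 12.0 0.0
      vertex 8.0 28.0 0.0
      vertex 8.0 28.0 11.0
    endloop
  endfacet
  facet normal 1.0000 0.0000 0.0000
    outer loop
      vertex 8.0 12.0 0.0
      vertex 8.0 28.0 11.0
      vertex 8.0 12.0 11.0
    endloop
  endfacet
  facet normal 0.0000 1.0000 0.0000
    outer loop
      vertex 8.0 28.0 0.0
      vertex 0.0 28.0 0.0
      vertex 0.0 28.0 11.0
    endloop
  endfacet
  facet normal 0.0000 1.0000 0.0000
    outer loop
      vertex 8.0 28.0 0.0
      vertex 0.0 28.0 11.0
      vertex 8.0 28.0 11.0
    endloop
  endfacet
  facet normal -1.0000 0.0000 0.0000
    outer loop
      vertex 0.0 28.0 0.0
      vertex 0.0 0.0 0.0
      vertex 0.0 0.0 11.0
    endloop
  endfacet
  facet normal -1.0000 0.0000 0.0000
    outer loop
      vertex 0.0 28.0 0.0
      vertex 0.0 0.0 11.0
      vertex 0.0 28.0 11.0
    endloop
  endfacet
endsolid part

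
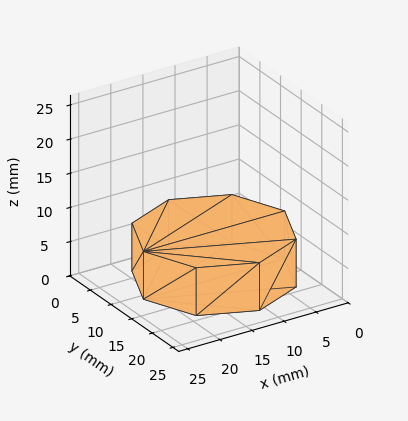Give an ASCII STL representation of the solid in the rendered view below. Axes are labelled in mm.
Reading the render: the shape is a regular 8-sided prism (a cylinder approximated with 8 flat sides), circumscribed radius ≈ 11 mm, height ≈ 7 mm (dimensions read to the nearest mm from the axis ticks). For the STL, each face is triangulated and given an outward normal.

solid part
  facet normal 0.0000 0.0000 -1.0000
    outer loop
      vertex 11.00 22.00 0.00
      vertex 18.78 18.78 0.00
      vertex 22.00 11.00 0.00
    endloop
  endfacet
  facet normal 0.0000 0.0000 -1.0000
    outer loop
      vertex 3.22 18.78 0.00
      vertex 11.00 22.00 0.00
      vertex 22.00 11.00 0.00
    endloop
  endfacet
  facet normal 0.0000 0.0000 -1.0000
    outer loop
      vertex 0.00 11.00 0.00
      vertex 3.22 18.78 0.00
      vertex 22.00 11.00 0.00
    endloop
  endfacet
  facet normal 0.0000 0.0000 -1.0000
    outer loop
      vertex 3.22 3.22 0.00
      vertex 0.00 11.00 0.00
      vertex 22.00 11.00 0.00
    endloop
  endfacet
  facet normal 0.0000 0.0000 -1.0000
    outer loop
      vertex 11.00 0.00 0.00
      vertex 3.22 3.22 0.00
      vertex 22.00 11.00 0.00
    endloop
  endfacet
  facet normal 0.0000 0.0000 -1.0000
    outer loop
      vertex 18.78 3.22 0.00
      vertex 11.00 0.00 0.00
      vertex 22.00 11.00 0.00
    endloop
  endfacet
  facet normal 0.0000 0.0000 1.0000
    outer loop
      vertex 22.00 11.00 7.00
      vertex 18.78 18.78 7.00
      vertex 11.00 22.00 7.00
    endloop
  endfacet
  facet normal 0.0000 0.0000 1.0000
    outer loop
      vertex 22.00 11.00 7.00
      vertex 11.00 22.00 7.00
      vertex 3.22 18.78 7.00
    endloop
  endfacet
  facet normal 0.0000 0.0000 1.0000
    outer loop
      vertex 22.00 11.00 7.00
      vertex 3.22 18.78 7.00
      vertex 0.00 11.00 7.00
    endloop
  endfacet
  facet normal 0.0000 0.0000 1.0000
    outer loop
      vertex 22.00 11.00 7.00
      vertex 0.00 11.00 7.00
      vertex 3.22 3.22 7.00
    endloop
  endfacet
  facet normal 0.0000 0.0000 1.0000
    outer loop
      vertex 22.00 11.00 7.00
      vertex 3.22 3.22 7.00
      vertex 11.00 0.00 7.00
    endloop
  endfacet
  facet normal 0.0000 0.0000 1.0000
    outer loop
      vertex 22.00 11.00 7.00
      vertex 11.00 0.00 7.00
      vertex 18.78 3.22 7.00
    endloop
  endfacet
  facet normal 0.9240 0.3824 0.0000
    outer loop
      vertex 22.00 11.00 0.00
      vertex 18.78 18.78 0.00
      vertex 18.78 18.78 7.00
    endloop
  endfacet
  facet normal 0.9240 0.3824 0.0000
    outer loop
      vertex 22.00 11.00 0.00
      vertex 18.78 18.78 7.00
      vertex 22.00 11.00 7.00
    endloop
  endfacet
  facet normal 0.3824 0.9240 0.0000
    outer loop
      vertex 18.78 18.78 0.00
      vertex 11.00 22.00 0.00
      vertex 11.00 22.00 7.00
    endloop
  endfacet
  facet normal 0.3824 0.9240 0.0000
    outer loop
      vertex 18.78 18.78 0.00
      vertex 11.00 22.00 7.00
      vertex 18.78 18.78 7.00
    endloop
  endfacet
  facet normal -0.3824 0.9240 0.0000
    outer loop
      vertex 11.00 22.00 0.00
      vertex 3.22 18.78 0.00
      vertex 3.22 18.78 7.00
    endloop
  endfacet
  facet normal -0.3824 0.9240 0.0000
    outer loop
      vertex 11.00 22.00 0.00
      vertex 3.22 18.78 7.00
      vertex 11.00 22.00 7.00
    endloop
  endfacet
  facet normal -0.9240 0.3824 0.0000
    outer loop
      vertex 3.22 18.78 0.00
      vertex 0.00 11.00 0.00
      vertex 0.00 11.00 7.00
    endloop
  endfacet
  facet normal -0.9240 0.3824 0.0000
    outer loop
      vertex 3.22 18.78 0.00
      vertex 0.00 11.00 7.00
      vertex 3.22 18.78 7.00
    endloop
  endfacet
  facet normal -0.9240 -0.3824 0.0000
    outer loop
      vertex 0.00 11.00 0.00
      vertex 3.22 3.22 0.00
      vertex 3.22 3.22 7.00
    endloop
  endfacet
  facet normal -0.9240 -0.3824 0.0000
    outer loop
      vertex 0.00 11.00 0.00
      vertex 3.22 3.22 7.00
      vertex 0.00 11.00 7.00
    endloop
  endfacet
  facet normal -0.3824 -0.9240 0.0000
    outer loop
      vertex 3.22 3.22 0.00
      vertex 11.00 0.00 0.00
      vertex 11.00 0.00 7.00
    endloop
  endfacet
  facet normal -0.3824 -0.9240 0.0000
    outer loop
      vertex 3.22 3.22 0.00
      vertex 11.00 0.00 7.00
      vertex 3.22 3.22 7.00
    endloop
  endfacet
  facet normal 0.3824 -0.9240 0.0000
    outer loop
      vertex 11.00 0.00 0.00
      vertex 18.78 3.22 0.00
      vertex 18.78 3.22 7.00
    endloop
  endfacet
  facet normal 0.3824 -0.9240 0.0000
    outer loop
      vertex 11.00 0.00 0.00
      vertex 18.78 3.22 7.00
      vertex 11.00 0.00 7.00
    endloop
  endfacet
  facet normal 0.9240 -0.3824 0.0000
    outer loop
      vertex 18.78 3.22 0.00
      vertex 22.00 11.00 0.00
      vertex 22.00 11.00 7.00
    endloop
  endfacet
  facet normal 0.9240 -0.3824 0.0000
    outer loop
      vertex 18.78 3.22 0.00
      vertex 22.00 11.00 7.00
      vertex 18.78 3.22 7.00
    endloop
  endfacet
endsolid part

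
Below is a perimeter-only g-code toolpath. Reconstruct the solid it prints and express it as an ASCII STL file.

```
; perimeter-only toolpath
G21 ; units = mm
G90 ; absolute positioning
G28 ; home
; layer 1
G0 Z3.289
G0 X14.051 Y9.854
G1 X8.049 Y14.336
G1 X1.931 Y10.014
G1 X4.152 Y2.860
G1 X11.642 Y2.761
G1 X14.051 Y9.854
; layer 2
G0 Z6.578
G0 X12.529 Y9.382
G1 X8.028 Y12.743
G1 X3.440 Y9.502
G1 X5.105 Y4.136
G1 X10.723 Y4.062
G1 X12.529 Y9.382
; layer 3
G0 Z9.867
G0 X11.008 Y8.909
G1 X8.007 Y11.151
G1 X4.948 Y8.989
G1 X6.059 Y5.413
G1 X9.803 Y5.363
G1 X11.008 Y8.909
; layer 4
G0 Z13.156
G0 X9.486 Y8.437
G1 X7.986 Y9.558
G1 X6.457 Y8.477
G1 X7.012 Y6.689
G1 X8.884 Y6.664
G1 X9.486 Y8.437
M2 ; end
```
solid part
  facet normal 0.0000 0.0000 -1.0000
    outer loop
      vertex 0.423 10.526 0.000
      vertex 8.070 15.929 0.000
      vertex 15.572 10.326 0.000
    endloop
  endfacet
  facet normal 0.0000 0.0000 -1.0000
    outer loop
      vertex 3.199 1.584 0.000
      vertex 0.423 10.526 0.000
      vertex 15.572 10.326 0.000
    endloop
  endfacet
  facet normal 0.0000 0.0000 -1.0000
    outer loop
      vertex 12.561 1.460 0.000
      vertex 3.199 1.584 0.000
      vertex 15.572 10.326 0.000
    endloop
  endfacet
  facet normal 0.5571 0.7460 0.3648
    outer loop
      vertex 15.572 10.326 0.000
      vertex 8.070 15.929 0.000
      vertex 7.965 7.965 16.445
    endloop
  endfacet
  facet normal -0.5373 0.7604 0.3648
    outer loop
      vertex 8.070 15.929 0.000
      vertex 0.423 10.526 0.000
      vertex 7.965 7.965 16.445
    endloop
  endfacet
  facet normal -0.8892 -0.2761 0.3648
    outer loop
      vertex 0.423 10.526 0.000
      vertex 3.199 1.584 0.000
      vertex 7.965 7.965 16.445
    endloop
  endfacet
  facet normal -0.0123 -0.9310 0.3648
    outer loop
      vertex 3.199 1.584 0.000
      vertex 12.561 1.460 0.000
      vertex 7.965 7.965 16.445
    endloop
  endfacet
  facet normal 0.8816 -0.2994 0.3648
    outer loop
      vertex 12.561 1.460 0.000
      vertex 15.572 10.326 0.000
      vertex 7.965 7.965 16.445
    endloop
  endfacet
endsolid part

The G0 Z moves step by Δz≈3.289 mm. The G1 loops shrink linearly with z, so the solid tapers from its base footprint up to z≈16.4. Closing with a flat bottom cap and the tapered top and triangulating gives 8 facets — a regular 5-sided pyramid, base circumscribed radius ≈ 7.96 mm, apex at z ≈ 16.4 mm.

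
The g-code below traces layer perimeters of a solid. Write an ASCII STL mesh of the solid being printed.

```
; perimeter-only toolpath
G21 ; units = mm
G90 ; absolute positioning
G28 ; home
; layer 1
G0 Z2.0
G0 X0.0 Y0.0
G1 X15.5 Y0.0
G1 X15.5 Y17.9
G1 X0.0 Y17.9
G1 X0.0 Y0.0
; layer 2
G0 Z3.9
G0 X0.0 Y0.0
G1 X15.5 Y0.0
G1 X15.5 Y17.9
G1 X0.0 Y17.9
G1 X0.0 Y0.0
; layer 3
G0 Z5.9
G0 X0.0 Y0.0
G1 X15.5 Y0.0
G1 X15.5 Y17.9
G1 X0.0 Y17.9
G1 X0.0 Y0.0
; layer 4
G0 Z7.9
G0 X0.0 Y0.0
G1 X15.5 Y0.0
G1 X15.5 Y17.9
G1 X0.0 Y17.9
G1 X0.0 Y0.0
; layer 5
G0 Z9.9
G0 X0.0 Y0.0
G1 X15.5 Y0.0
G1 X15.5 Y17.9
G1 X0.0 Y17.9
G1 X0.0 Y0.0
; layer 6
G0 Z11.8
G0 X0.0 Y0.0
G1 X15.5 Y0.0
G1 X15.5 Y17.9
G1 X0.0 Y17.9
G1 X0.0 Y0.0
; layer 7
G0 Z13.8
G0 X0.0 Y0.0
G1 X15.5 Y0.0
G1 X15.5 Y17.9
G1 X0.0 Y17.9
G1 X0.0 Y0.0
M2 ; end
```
solid part
  facet normal 0.0000 0.0000 -1.0000
    outer loop
      vertex 15.5 17.9 0.0
      vertex 15.5 0.0 0.0
      vertex 0.0 0.0 0.0
    endloop
  endfacet
  facet normal 0.0000 0.0000 -1.0000
    outer loop
      vertex 0.0 17.9 0.0
      vertex 15.5 17.9 0.0
      vertex 0.0 0.0 0.0
    endloop
  endfacet
  facet normal 0.0000 0.0000 1.0000
    outer loop
      vertex 0.0 0.0 13.8
      vertex 15.5 0.0 13.8
      vertex 15.5 17.9 13.8
    endloop
  endfacet
  facet normal 0.0000 0.0000 1.0000
    outer loop
      vertex 0.0 0.0 13.8
      vertex 15.5 17.9 13.8
      vertex 0.0 17.9 13.8
    endloop
  endfacet
  facet normal 0.0000 -1.0000 0.0000
    outer loop
      vertex 0.0 0.0 0.0
      vertex 15.5 0.0 0.0
      vertex 15.5 0.0 13.8
    endloop
  endfacet
  facet normal 0.0000 -1.0000 0.0000
    outer loop
      vertex 0.0 0.0 0.0
      vertex 15.5 0.0 13.8
      vertex 0.0 0.0 13.8
    endloop
  endfacet
  facet normal 0.0000 1.0000 0.0000
    outer loop
      vertex 15.5 17.9 13.8
      vertex 15.5 17.9 0.0
      vertex 0.0 17.9 0.0
    endloop
  endfacet
  facet normal 0.0000 1.0000 0.0000
    outer loop
      vertex 0.0 17.9 13.8
      vertex 15.5 17.9 13.8
      vertex 0.0 17.9 0.0
    endloop
  endfacet
  facet normal -1.0000 0.0000 0.0000
    outer loop
      vertex 0.0 17.9 13.8
      vertex 0.0 17.9 0.0
      vertex 0.0 0.0 0.0
    endloop
  endfacet
  facet normal -1.0000 0.0000 0.0000
    outer loop
      vertex 0.0 0.0 13.8
      vertex 0.0 17.9 13.8
      vertex 0.0 0.0 0.0
    endloop
  endfacet
  facet normal 1.0000 0.0000 0.0000
    outer loop
      vertex 15.5 0.0 0.0
      vertex 15.5 17.9 0.0
      vertex 15.5 17.9 13.8
    endloop
  endfacet
  facet normal 1.0000 0.0000 0.0000
    outer loop
      vertex 15.5 0.0 0.0
      vertex 15.5 17.9 13.8
      vertex 15.5 0.0 13.8
    endloop
  endfacet
endsolid part

The G0 Z moves step by Δz≈2.0 mm. Every layer's G1 loop is the same polygon, so the solid is a straight extrusion of it from z=0 to z≈13.8. Closing with flat bottom and top caps and triangulating gives 12 facets — a rectangular box, roughly 15.5 × 17.9 mm footprint and 13.8 mm tall.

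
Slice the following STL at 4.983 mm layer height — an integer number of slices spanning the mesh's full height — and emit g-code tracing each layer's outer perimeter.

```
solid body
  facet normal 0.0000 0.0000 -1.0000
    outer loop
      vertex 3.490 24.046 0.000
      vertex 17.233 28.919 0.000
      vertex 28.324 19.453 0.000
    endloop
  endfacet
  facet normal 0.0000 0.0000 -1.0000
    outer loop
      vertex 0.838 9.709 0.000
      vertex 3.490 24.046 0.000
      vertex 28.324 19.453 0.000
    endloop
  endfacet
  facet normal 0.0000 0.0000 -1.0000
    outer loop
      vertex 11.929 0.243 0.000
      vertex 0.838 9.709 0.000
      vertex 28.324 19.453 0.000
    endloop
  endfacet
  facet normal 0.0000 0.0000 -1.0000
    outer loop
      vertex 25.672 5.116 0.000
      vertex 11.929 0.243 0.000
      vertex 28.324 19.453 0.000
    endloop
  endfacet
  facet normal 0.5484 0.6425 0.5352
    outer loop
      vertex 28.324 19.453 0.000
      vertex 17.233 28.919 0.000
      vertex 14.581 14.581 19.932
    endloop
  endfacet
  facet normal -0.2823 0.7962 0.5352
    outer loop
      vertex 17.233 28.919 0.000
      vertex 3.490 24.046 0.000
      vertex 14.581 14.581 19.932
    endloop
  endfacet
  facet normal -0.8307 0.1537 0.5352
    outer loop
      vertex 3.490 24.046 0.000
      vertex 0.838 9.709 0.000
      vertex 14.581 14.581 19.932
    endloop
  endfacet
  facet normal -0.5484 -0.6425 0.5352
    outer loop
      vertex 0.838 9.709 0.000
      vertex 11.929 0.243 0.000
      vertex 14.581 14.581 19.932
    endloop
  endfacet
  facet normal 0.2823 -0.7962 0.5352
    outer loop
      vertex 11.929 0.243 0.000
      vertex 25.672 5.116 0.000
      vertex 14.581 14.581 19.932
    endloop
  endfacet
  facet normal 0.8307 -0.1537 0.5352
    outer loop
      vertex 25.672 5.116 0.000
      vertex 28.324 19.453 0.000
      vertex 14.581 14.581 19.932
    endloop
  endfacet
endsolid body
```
; perimeter-only toolpath
G21 ; units = mm
G90 ; absolute positioning
G28 ; home
; layer 1
G0 Z4.983
G0 X24.888 Y18.235
G1 X16.570 Y25.335
G1 X6.263 Y21.680
G1 X4.274 Y10.927
G1 X12.592 Y3.827
G1 X22.899 Y7.482
G1 X24.888 Y18.235
; layer 2
G0 Z9.966
G0 X21.453 Y17.017
G1 X15.907 Y21.750
G1 X9.035 Y19.313
G1 X7.709 Y12.145
G1 X13.255 Y7.412
G1 X20.127 Y9.848
G1 X21.453 Y17.017
; layer 3
G0 Z14.949
G0 X18.017 Y15.799
G1 X15.244 Y18.165
G1 X11.808 Y16.947
G1 X11.145 Y13.363
G1 X13.918 Y10.996
G1 X17.354 Y12.215
G1 X18.017 Y15.799
M2 ; end

The solid is a regular 6-sided pyramid, base circumscribed radius ≈ 14.6 mm, apex at z ≈ 19.9 mm. Slicing at Δz = 4.983 mm — 4 equal slices spanning the solid's height, so layer i sits at z = i·h/4 — gives 3 non-empty perimeters. Each is a 6-segment closed polygon; G0 lifts to the layer z and rapids to the start vertex, then G1 traces the edges. The cross-section shrinks linearly with z (the slice at the apex is degenerate and omitted).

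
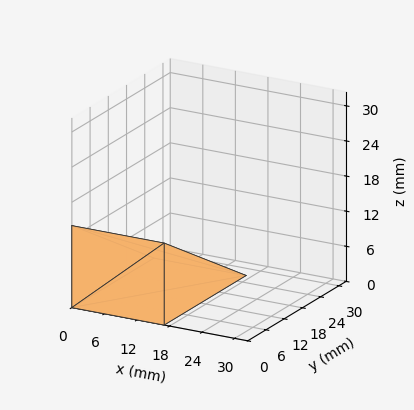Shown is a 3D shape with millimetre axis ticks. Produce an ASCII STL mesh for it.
Reading the render: the shape is a wedge (ramp): 17 × 27 mm base, rising to 14 mm along the y=0 edge and sloping linearly to z=0 at y=27 (dimensions read to the nearest mm from the axis ticks). For the STL, each face is triangulated and given an outward normal.

solid part
  facet normal 0.0000 0.0000 -1.0000
    outer loop
      vertex 17.00 27.00 0.00
      vertex 17.00 0.00 0.00
      vertex 0.00 0.00 0.00
    endloop
  endfacet
  facet normal 0.0000 0.0000 -1.0000
    outer loop
      vertex 0.00 27.00 0.00
      vertex 17.00 27.00 0.00
      vertex 0.00 0.00 0.00
    endloop
  endfacet
  facet normal 0.0000 -1.0000 0.0000
    outer loop
      vertex 0.00 0.00 0.00
      vertex 17.00 0.00 0.00
      vertex 17.00 0.00 14.00
    endloop
  endfacet
  facet normal 0.0000 -1.0000 0.0000
    outer loop
      vertex 0.00 0.00 0.00
      vertex 17.00 0.00 14.00
      vertex 0.00 0.00 14.00
    endloop
  endfacet
  facet normal 0.0000 0.4603 0.8878
    outer loop
      vertex 0.00 0.00 14.00
      vertex 17.00 0.00 14.00
      vertex 17.00 27.00 0.00
    endloop
  endfacet
  facet normal 0.0000 0.4603 0.8878
    outer loop
      vertex 0.00 0.00 14.00
      vertex 17.00 27.00 0.00
      vertex 0.00 27.00 0.00
    endloop
  endfacet
  facet normal -1.0000 0.0000 0.0000
    outer loop
      vertex 0.00 0.00 14.00
      vertex 0.00 27.00 0.00
      vertex 0.00 0.00 0.00
    endloop
  endfacet
  facet normal 1.0000 0.0000 0.0000
    outer loop
      vertex 17.00 0.00 0.00
      vertex 17.00 27.00 0.00
      vertex 17.00 0.00 14.00
    endloop
  endfacet
endsolid part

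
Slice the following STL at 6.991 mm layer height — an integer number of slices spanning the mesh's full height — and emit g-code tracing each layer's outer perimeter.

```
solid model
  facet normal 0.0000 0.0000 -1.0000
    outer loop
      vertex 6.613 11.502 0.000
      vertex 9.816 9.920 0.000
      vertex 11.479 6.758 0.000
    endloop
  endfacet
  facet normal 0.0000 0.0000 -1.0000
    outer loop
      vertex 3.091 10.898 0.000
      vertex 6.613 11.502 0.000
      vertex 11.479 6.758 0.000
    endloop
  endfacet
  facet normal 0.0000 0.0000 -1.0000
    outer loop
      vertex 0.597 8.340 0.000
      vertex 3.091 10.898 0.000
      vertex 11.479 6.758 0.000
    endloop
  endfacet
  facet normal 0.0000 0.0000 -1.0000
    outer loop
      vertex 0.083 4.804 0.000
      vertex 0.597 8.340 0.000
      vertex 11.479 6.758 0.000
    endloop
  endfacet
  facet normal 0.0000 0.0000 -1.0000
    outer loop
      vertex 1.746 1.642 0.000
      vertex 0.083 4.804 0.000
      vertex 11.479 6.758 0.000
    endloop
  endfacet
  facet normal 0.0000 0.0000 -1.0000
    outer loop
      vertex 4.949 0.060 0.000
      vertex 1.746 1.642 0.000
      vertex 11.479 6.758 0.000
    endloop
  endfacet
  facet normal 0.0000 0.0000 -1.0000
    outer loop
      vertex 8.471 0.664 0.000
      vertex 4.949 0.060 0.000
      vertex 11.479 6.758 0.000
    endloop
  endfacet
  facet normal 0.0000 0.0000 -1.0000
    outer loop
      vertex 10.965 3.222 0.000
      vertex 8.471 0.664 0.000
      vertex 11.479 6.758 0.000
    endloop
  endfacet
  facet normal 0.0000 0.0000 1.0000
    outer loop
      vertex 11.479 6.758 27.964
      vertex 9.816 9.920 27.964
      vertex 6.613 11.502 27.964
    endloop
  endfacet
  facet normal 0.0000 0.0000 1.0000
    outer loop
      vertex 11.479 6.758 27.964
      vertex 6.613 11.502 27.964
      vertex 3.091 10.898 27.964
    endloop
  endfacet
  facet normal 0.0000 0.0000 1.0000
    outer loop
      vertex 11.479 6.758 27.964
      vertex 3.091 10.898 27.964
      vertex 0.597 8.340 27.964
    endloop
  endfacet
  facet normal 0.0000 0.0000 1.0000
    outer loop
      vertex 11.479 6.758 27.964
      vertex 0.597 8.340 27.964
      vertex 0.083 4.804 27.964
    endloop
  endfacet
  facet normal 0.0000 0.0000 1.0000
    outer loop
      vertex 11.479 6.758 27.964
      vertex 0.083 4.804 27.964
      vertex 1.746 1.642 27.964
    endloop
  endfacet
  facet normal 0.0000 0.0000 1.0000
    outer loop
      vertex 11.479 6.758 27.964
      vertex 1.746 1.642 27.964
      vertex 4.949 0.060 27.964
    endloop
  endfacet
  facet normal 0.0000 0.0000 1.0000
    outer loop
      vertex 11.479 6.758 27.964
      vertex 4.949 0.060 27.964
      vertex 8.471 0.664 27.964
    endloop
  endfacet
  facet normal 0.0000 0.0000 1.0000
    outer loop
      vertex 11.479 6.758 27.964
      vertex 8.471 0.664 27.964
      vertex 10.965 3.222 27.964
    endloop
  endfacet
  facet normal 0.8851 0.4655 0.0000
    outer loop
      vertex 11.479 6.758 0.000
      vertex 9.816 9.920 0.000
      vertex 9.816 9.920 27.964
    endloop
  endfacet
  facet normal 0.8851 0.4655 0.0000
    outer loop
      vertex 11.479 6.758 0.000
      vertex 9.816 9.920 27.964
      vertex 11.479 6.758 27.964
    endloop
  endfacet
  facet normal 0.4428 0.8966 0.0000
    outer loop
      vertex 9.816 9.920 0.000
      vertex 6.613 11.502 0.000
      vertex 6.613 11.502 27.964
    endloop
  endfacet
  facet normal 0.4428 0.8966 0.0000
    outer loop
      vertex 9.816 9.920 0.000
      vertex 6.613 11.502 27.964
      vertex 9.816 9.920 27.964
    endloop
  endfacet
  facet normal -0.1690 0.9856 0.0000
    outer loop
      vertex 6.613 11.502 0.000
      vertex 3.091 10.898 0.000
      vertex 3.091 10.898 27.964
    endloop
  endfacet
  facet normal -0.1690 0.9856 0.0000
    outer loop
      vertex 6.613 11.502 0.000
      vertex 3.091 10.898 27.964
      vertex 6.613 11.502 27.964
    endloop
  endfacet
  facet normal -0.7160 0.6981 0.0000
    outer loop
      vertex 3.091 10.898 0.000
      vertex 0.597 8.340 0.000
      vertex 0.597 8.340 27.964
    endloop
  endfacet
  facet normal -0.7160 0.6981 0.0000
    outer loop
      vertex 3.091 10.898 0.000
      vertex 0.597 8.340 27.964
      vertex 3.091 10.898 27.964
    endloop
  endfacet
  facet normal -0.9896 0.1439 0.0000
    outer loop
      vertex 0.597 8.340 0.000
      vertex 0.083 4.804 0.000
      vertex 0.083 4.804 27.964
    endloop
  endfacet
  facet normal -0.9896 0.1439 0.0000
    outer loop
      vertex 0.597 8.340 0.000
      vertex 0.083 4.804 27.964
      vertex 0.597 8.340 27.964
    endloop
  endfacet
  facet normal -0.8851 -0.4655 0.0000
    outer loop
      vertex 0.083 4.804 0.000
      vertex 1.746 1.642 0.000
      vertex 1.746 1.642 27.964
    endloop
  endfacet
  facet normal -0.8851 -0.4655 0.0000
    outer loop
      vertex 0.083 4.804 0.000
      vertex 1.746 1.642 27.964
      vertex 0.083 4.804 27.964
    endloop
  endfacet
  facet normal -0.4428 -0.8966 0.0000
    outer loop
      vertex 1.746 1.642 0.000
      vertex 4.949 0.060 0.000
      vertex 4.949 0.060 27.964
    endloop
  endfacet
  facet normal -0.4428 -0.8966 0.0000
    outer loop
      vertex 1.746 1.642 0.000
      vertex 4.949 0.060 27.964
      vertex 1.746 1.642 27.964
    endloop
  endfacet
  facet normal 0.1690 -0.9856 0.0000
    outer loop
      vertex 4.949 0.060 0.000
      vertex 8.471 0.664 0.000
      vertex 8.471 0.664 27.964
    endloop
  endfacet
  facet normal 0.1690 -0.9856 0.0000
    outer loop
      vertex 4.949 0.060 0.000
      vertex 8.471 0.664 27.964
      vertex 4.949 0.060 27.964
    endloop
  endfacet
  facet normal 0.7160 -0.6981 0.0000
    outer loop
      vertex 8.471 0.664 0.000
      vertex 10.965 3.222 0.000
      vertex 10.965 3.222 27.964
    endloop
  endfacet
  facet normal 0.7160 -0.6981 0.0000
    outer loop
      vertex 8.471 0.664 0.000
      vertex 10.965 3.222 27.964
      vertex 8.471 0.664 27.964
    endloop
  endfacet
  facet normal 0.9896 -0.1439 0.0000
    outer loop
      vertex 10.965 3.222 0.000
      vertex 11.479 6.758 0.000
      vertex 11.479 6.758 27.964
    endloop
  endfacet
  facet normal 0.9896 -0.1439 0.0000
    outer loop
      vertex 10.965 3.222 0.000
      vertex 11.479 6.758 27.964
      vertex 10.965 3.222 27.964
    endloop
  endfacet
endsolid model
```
; perimeter-only toolpath
G21 ; units = mm
G90 ; absolute positioning
G28 ; home
; layer 1
G0 Z6.991
G0 X11.479 Y6.758
G1 X9.816 Y9.920
G1 X6.613 Y11.502
G1 X3.091 Y10.898
G1 X0.597 Y8.340
G1 X0.083 Y4.804
G1 X1.746 Y1.642
G1 X4.949 Y0.060
G1 X8.471 Y0.664
G1 X10.965 Y3.222
G1 X11.479 Y6.758
; layer 2
G0 Z13.982
G0 X11.479 Y6.758
G1 X9.816 Y9.920
G1 X6.613 Y11.502
G1 X3.091 Y10.898
G1 X0.597 Y8.340
G1 X0.083 Y4.804
G1 X1.746 Y1.642
G1 X4.949 Y0.060
G1 X8.471 Y0.664
G1 X10.965 Y3.222
G1 X11.479 Y6.758
; layer 3
G0 Z20.973
G0 X11.479 Y6.758
G1 X9.816 Y9.920
G1 X6.613 Y11.502
G1 X3.091 Y10.898
G1 X0.597 Y8.340
G1 X0.083 Y4.804
G1 X1.746 Y1.642
G1 X4.949 Y0.060
G1 X8.471 Y0.664
G1 X10.965 Y3.222
G1 X11.479 Y6.758
; layer 4
G0 Z27.964
G0 X11.479 Y6.758
G1 X9.816 Y9.920
G1 X6.613 Y11.502
G1 X3.091 Y10.898
G1 X0.597 Y8.340
G1 X0.083 Y4.804
G1 X1.746 Y1.642
G1 X4.949 Y0.060
G1 X8.471 Y0.664
G1 X10.965 Y3.222
G1 X11.479 Y6.758
M2 ; end

The solid is a regular 10-sided prism (a cylinder approximated with 10 flat sides), circumscribed radius ≈ 5.78 mm, height ≈ 28 mm. Slicing at Δz = 6.991 mm — 4 equal slices spanning the solid's height, so layer i sits at z = i·h/4 — gives 4 non-empty perimeters. Each is a 10-segment closed polygon; G0 lifts to the layer z and rapids to the start vertex, then G1 traces the edges.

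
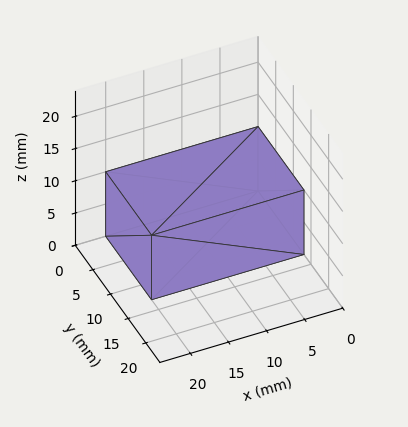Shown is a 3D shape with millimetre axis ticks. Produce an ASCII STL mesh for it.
Reading the render: the shape is a rectangular box, roughly 20 × 13 mm footprint and 10 mm tall (dimensions read to the nearest mm from the axis ticks). For the STL, each face is triangulated and given an outward normal.

solid part
  facet normal 0.0000 0.0000 -1.0000
    outer loop
      vertex 20.00 13.00 0.00
      vertex 20.00 0.00 0.00
      vertex 0.00 0.00 0.00
    endloop
  endfacet
  facet normal 0.0000 0.0000 -1.0000
    outer loop
      vertex 0.00 13.00 0.00
      vertex 20.00 13.00 0.00
      vertex 0.00 0.00 0.00
    endloop
  endfacet
  facet normal 0.0000 0.0000 1.0000
    outer loop
      vertex 0.00 0.00 10.00
      vertex 20.00 0.00 10.00
      vertex 20.00 13.00 10.00
    endloop
  endfacet
  facet normal 0.0000 0.0000 1.0000
    outer loop
      vertex 0.00 0.00 10.00
      vertex 20.00 13.00 10.00
      vertex 0.00 13.00 10.00
    endloop
  endfacet
  facet normal 0.0000 -1.0000 0.0000
    outer loop
      vertex 0.00 0.00 0.00
      vertex 20.00 0.00 0.00
      vertex 20.00 0.00 10.00
    endloop
  endfacet
  facet normal 0.0000 -1.0000 0.0000
    outer loop
      vertex 0.00 0.00 0.00
      vertex 20.00 0.00 10.00
      vertex 0.00 0.00 10.00
    endloop
  endfacet
  facet normal 0.0000 1.0000 0.0000
    outer loop
      vertex 20.00 13.00 10.00
      vertex 20.00 13.00 0.00
      vertex 0.00 13.00 0.00
    endloop
  endfacet
  facet normal 0.0000 1.0000 0.0000
    outer loop
      vertex 0.00 13.00 10.00
      vertex 20.00 13.00 10.00
      vertex 0.00 13.00 0.00
    endloop
  endfacet
  facet normal -1.0000 0.0000 0.0000
    outer loop
      vertex 0.00 13.00 10.00
      vertex 0.00 13.00 0.00
      vertex 0.00 0.00 0.00
    endloop
  endfacet
  facet normal -1.0000 0.0000 0.0000
    outer loop
      vertex 0.00 0.00 10.00
      vertex 0.00 13.00 10.00
      vertex 0.00 0.00 0.00
    endloop
  endfacet
  facet normal 1.0000 0.0000 0.0000
    outer loop
      vertex 20.00 0.00 0.00
      vertex 20.00 13.00 0.00
      vertex 20.00 13.00 10.00
    endloop
  endfacet
  facet normal 1.0000 0.0000 0.0000
    outer loop
      vertex 20.00 0.00 0.00
      vertex 20.00 13.00 10.00
      vertex 20.00 0.00 10.00
    endloop
  endfacet
endsolid part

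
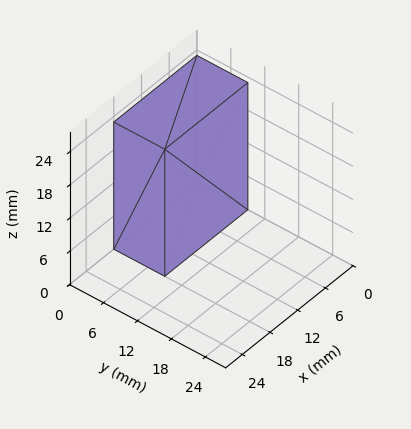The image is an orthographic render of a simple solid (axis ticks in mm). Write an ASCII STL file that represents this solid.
Reading the render: the shape is a rectangular box, roughly 18 × 9 mm footprint and 23 mm tall (dimensions read to the nearest mm from the axis ticks). For the STL, each face is triangulated and given an outward normal.

solid part
  facet normal 0.0000 0.0000 -1.0000
    outer loop
      vertex 18.000 9.000 0.000
      vertex 18.000 0.000 0.000
      vertex 0.000 0.000 0.000
    endloop
  endfacet
  facet normal 0.0000 0.0000 -1.0000
    outer loop
      vertex 0.000 9.000 0.000
      vertex 18.000 9.000 0.000
      vertex 0.000 0.000 0.000
    endloop
  endfacet
  facet normal 0.0000 0.0000 1.0000
    outer loop
      vertex 0.000 0.000 23.000
      vertex 18.000 0.000 23.000
      vertex 18.000 9.000 23.000
    endloop
  endfacet
  facet normal 0.0000 0.0000 1.0000
    outer loop
      vertex 0.000 0.000 23.000
      vertex 18.000 9.000 23.000
      vertex 0.000 9.000 23.000
    endloop
  endfacet
  facet normal 0.0000 -1.0000 0.0000
    outer loop
      vertex 0.000 0.000 0.000
      vertex 18.000 0.000 0.000
      vertex 18.000 0.000 23.000
    endloop
  endfacet
  facet normal 0.0000 -1.0000 0.0000
    outer loop
      vertex 0.000 0.000 0.000
      vertex 18.000 0.000 23.000
      vertex 0.000 0.000 23.000
    endloop
  endfacet
  facet normal 0.0000 1.0000 0.0000
    outer loop
      vertex 18.000 9.000 23.000
      vertex 18.000 9.000 0.000
      vertex 0.000 9.000 0.000
    endloop
  endfacet
  facet normal 0.0000 1.0000 0.0000
    outer loop
      vertex 0.000 9.000 23.000
      vertex 18.000 9.000 23.000
      vertex 0.000 9.000 0.000
    endloop
  endfacet
  facet normal -1.0000 0.0000 0.0000
    outer loop
      vertex 0.000 9.000 23.000
      vertex 0.000 9.000 0.000
      vertex 0.000 0.000 0.000
    endloop
  endfacet
  facet normal -1.0000 0.0000 0.0000
    outer loop
      vertex 0.000 0.000 23.000
      vertex 0.000 9.000 23.000
      vertex 0.000 0.000 0.000
    endloop
  endfacet
  facet normal 1.0000 0.0000 0.0000
    outer loop
      vertex 18.000 0.000 0.000
      vertex 18.000 9.000 0.000
      vertex 18.000 9.000 23.000
    endloop
  endfacet
  facet normal 1.0000 0.0000 0.0000
    outer loop
      vertex 18.000 0.000 0.000
      vertex 18.000 9.000 23.000
      vertex 18.000 0.000 23.000
    endloop
  endfacet
endsolid part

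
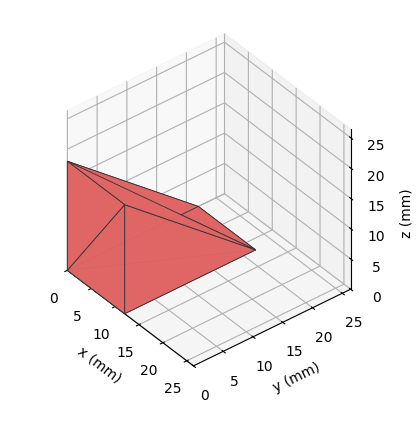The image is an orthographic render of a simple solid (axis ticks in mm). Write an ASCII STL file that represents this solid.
Reading the render: the shape is a wedge (ramp): 12 × 22 mm base, rising to 18 mm along the y=0 edge and sloping linearly to z=0 at y=22 (dimensions read to the nearest mm from the axis ticks). For the STL, each face is triangulated and given an outward normal.

solid part
  facet normal 0.0000 0.0000 -1.0000
    outer loop
      vertex 12.0 22.0 0.0
      vertex 12.0 0.0 0.0
      vertex 0.0 0.0 0.0
    endloop
  endfacet
  facet normal 0.0000 0.0000 -1.0000
    outer loop
      vertex 0.0 22.0 0.0
      vertex 12.0 22.0 0.0
      vertex 0.0 0.0 0.0
    endloop
  endfacet
  facet normal 0.0000 -1.0000 0.0000
    outer loop
      vertex 0.0 0.0 0.0
      vertex 12.0 0.0 0.0
      vertex 12.0 0.0 18.0
    endloop
  endfacet
  facet normal 0.0000 -1.0000 0.0000
    outer loop
      vertex 0.0 0.0 0.0
      vertex 12.0 0.0 18.0
      vertex 0.0 0.0 18.0
    endloop
  endfacet
  facet normal 0.0000 0.6332 0.7740
    outer loop
      vertex 0.0 0.0 18.0
      vertex 12.0 0.0 18.0
      vertex 12.0 22.0 0.0
    endloop
  endfacet
  facet normal 0.0000 0.6332 0.7740
    outer loop
      vertex 0.0 0.0 18.0
      vertex 12.0 22.0 0.0
      vertex 0.0 22.0 0.0
    endloop
  endfacet
  facet normal -1.0000 0.0000 0.0000
    outer loop
      vertex 0.0 0.0 18.0
      vertex 0.0 22.0 0.0
      vertex 0.0 0.0 0.0
    endloop
  endfacet
  facet normal 1.0000 0.0000 0.0000
    outer loop
      vertex 12.0 0.0 0.0
      vertex 12.0 22.0 0.0
      vertex 12.0 0.0 18.0
    endloop
  endfacet
endsolid part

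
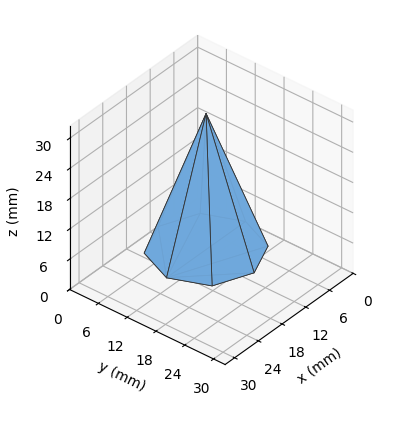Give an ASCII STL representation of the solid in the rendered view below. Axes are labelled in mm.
Reading the render: the shape is a regular 8-sided pyramid, base circumscribed radius ≈ 10 mm, apex at z ≈ 27 mm (dimensions read to the nearest mm from the axis ticks). For the STL, each face is triangulated and given an outward normal.

solid part
  facet normal 0.0000 0.0000 -1.0000
    outer loop
      vertex 10.000 20.000 0.000
      vertex 17.071 17.071 0.000
      vertex 20.000 10.000 0.000
    endloop
  endfacet
  facet normal 0.0000 0.0000 -1.0000
    outer loop
      vertex 2.929 17.071 0.000
      vertex 10.000 20.000 0.000
      vertex 20.000 10.000 0.000
    endloop
  endfacet
  facet normal 0.0000 0.0000 -1.0000
    outer loop
      vertex 0.000 10.000 0.000
      vertex 2.929 17.071 0.000
      vertex 20.000 10.000 0.000
    endloop
  endfacet
  facet normal 0.0000 0.0000 -1.0000
    outer loop
      vertex 2.929 2.929 0.000
      vertex 0.000 10.000 0.000
      vertex 20.000 10.000 0.000
    endloop
  endfacet
  facet normal 0.0000 0.0000 -1.0000
    outer loop
      vertex 10.000 0.000 0.000
      vertex 2.929 2.929 0.000
      vertex 20.000 10.000 0.000
    endloop
  endfacet
  facet normal 0.0000 0.0000 -1.0000
    outer loop
      vertex 17.071 2.929 0.000
      vertex 10.000 0.000 0.000
      vertex 20.000 10.000 0.000
    endloop
  endfacet
  facet normal 0.8741 0.3621 0.3237
    outer loop
      vertex 20.000 10.000 0.000
      vertex 17.071 17.071 0.000
      vertex 10.000 10.000 27.000
    endloop
  endfacet
  facet normal 0.3621 0.8741 0.3237
    outer loop
      vertex 17.071 17.071 0.000
      vertex 10.000 20.000 0.000
      vertex 10.000 10.000 27.000
    endloop
  endfacet
  facet normal -0.3621 0.8741 0.3237
    outer loop
      vertex 10.000 20.000 0.000
      vertex 2.929 17.071 0.000
      vertex 10.000 10.000 27.000
    endloop
  endfacet
  facet normal -0.8741 0.3621 0.3237
    outer loop
      vertex 2.929 17.071 0.000
      vertex 0.000 10.000 0.000
      vertex 10.000 10.000 27.000
    endloop
  endfacet
  facet normal -0.8741 -0.3621 0.3237
    outer loop
      vertex 0.000 10.000 0.000
      vertex 2.929 2.929 0.000
      vertex 10.000 10.000 27.000
    endloop
  endfacet
  facet normal -0.3621 -0.8741 0.3237
    outer loop
      vertex 2.929 2.929 0.000
      vertex 10.000 0.000 0.000
      vertex 10.000 10.000 27.000
    endloop
  endfacet
  facet normal 0.3621 -0.8741 0.3237
    outer loop
      vertex 10.000 0.000 0.000
      vertex 17.071 2.929 0.000
      vertex 10.000 10.000 27.000
    endloop
  endfacet
  facet normal 0.8741 -0.3621 0.3237
    outer loop
      vertex 17.071 2.929 0.000
      vertex 20.000 10.000 0.000
      vertex 10.000 10.000 27.000
    endloop
  endfacet
endsolid part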